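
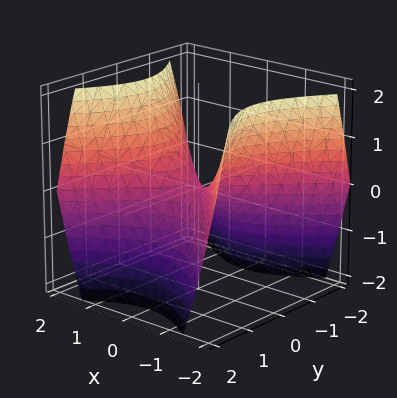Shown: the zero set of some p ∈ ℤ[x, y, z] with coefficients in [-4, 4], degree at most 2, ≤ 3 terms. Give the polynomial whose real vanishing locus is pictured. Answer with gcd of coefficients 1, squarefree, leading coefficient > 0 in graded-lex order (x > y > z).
deg p = 2. A saddle surface; a quadric.
Symmetries: it's symmetric under x → −x, forcing even powers of x; it's symmetric under y → −y, forcing even powers of y.
Against the integer gridlines: it crosses the y-axis at the gridline y = 0; it crosses the z-axis at the gridline z = 0; one x-axis crossing is at x = 0.
Fitting integer coefficients to these (and the overall shape) gives p.

x^2 - y^2 - z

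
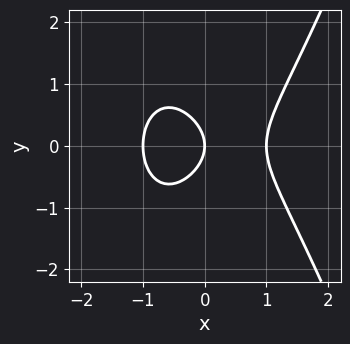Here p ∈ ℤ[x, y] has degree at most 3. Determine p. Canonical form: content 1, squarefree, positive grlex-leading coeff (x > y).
x^3 - y^2 - x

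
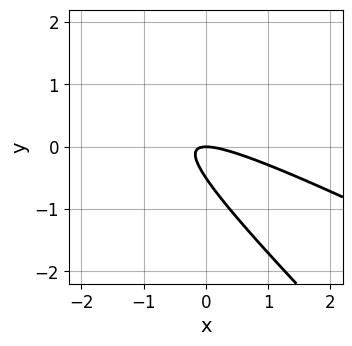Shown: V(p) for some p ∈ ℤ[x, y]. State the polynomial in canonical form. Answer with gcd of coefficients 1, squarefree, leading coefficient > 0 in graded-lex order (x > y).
x^2 + 3*x*y + 2*y^2 + y

1. deg p = 2. The shape is more complex than any degree-1 curve.
2. Checking where it meets the axes: it crosses the y-axis at the gridline y = 0; it meets the x-axis at x = 0 (among the integer gridlines).
3. Assembling these constraints gives the stated polynomial.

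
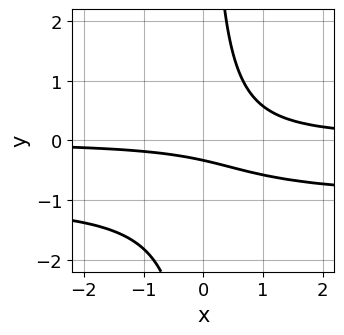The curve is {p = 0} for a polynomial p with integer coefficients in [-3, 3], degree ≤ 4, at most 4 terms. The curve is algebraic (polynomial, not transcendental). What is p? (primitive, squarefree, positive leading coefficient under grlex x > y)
3*x*y^2 + 3*x*y - 3*y - 1

Degree: a generic line meets the curve in up to 3 points, so deg p = 3.
Checking where it meets the axes: no x-intercept at any integer in the box.
Fitting integer coefficients to these (and the overall shape) gives p.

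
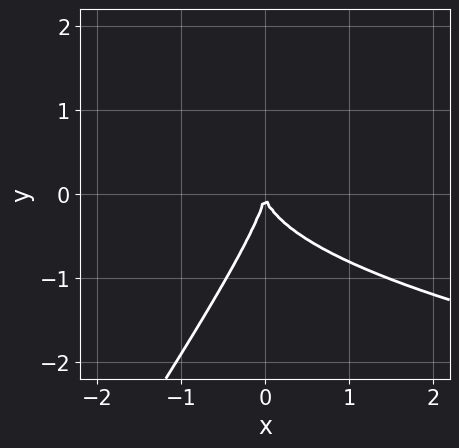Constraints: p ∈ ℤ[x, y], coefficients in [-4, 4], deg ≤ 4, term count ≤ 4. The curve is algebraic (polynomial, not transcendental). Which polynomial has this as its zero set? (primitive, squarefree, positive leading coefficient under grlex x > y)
3*x*y^2 - 2*y^3 - 3*x^2

deg p = 3. The shape is more complex than any degree-2 curve.
Observable constraints: it crosses the x-axis at the gridline x = 0; one y-axis crossing is at y = 0.
The integer polynomial consistent with all of this is the stated p.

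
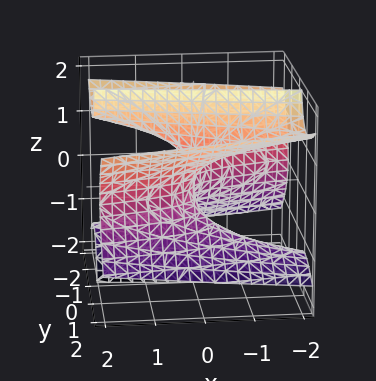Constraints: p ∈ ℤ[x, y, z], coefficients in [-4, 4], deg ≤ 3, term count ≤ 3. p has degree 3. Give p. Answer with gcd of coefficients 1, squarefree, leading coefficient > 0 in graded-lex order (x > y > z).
1. deg p = 3. The shape is more complex than any degree-2 surface.
2. Checking where it meets the axes: one y-axis crossing is at y = 0; the visible z-axis segment lies entirely on the surface.
3. Together with the visible shape, these determine p as stated.

y^3 - 2*y*z^2 - x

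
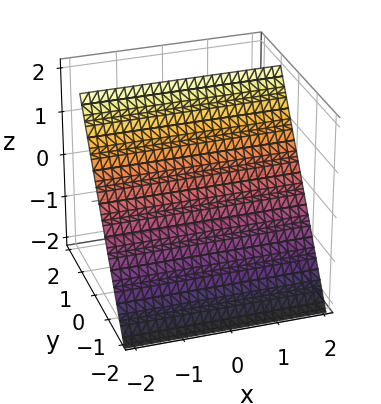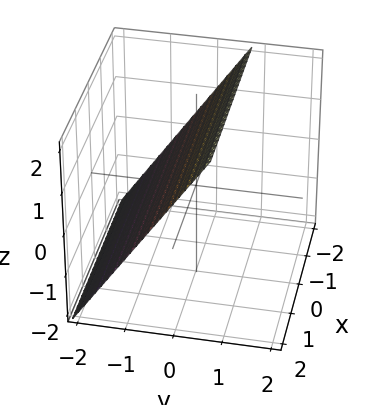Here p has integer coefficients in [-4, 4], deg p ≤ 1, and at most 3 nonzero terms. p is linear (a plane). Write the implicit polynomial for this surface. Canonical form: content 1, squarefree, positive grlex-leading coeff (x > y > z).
1. The degree is 1 — the surface is flat (a plane).
2. From the axis intercepts and sections: no x-intercept at any integer in the box; it meets the z-axis at z = 1 (among the integer gridlines).
3. Assembling these constraints gives the stated polynomial.

3*y - 2*z + 2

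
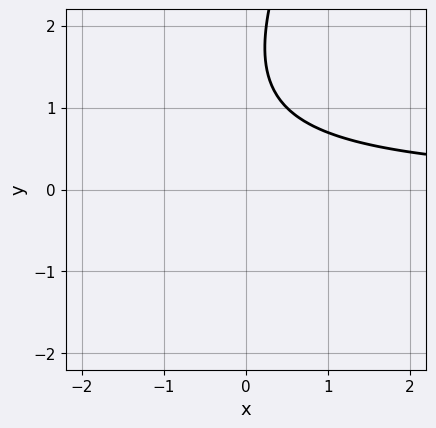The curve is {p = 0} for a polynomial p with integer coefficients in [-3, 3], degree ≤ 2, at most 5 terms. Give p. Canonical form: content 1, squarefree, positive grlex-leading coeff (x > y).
First, the degree is 2 — the shape is more complex than any degree-1 curve.
Then, observable constraints: it misses every integer gridline on the y-axis; it misses every integer gridline on the x-axis.
Finally, the integer polynomial consistent with all of this is the stated p.

2*x*y - y^2 + 3*y - 3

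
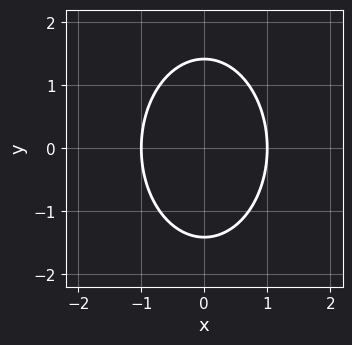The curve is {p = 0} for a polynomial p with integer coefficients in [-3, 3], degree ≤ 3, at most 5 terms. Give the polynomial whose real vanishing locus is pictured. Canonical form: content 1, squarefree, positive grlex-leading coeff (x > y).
1. deg p = 2. A generic line meets the curve in up to 2 points.
2. Symmetries: it's symmetric under y → −y, forcing even powers of y; mirror symmetry x ↦ −x ⇒ only even powers of x.
3. From the visible intercepts: the x-axis gridline crossings are at x ∈ {-1, 1}.
4. The integer polynomial consistent with all of this is the stated p.

2*x^2 + y^2 - 2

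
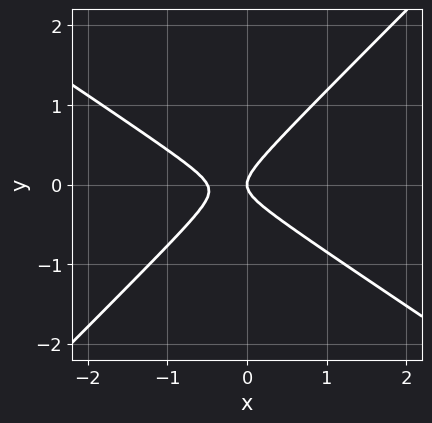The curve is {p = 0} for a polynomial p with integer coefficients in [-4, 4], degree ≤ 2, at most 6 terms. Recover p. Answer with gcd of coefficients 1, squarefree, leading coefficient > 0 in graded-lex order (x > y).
2*x^2 + x*y - 3*y^2 + x

First, the degree is 2 — the shape is more complex than any degree-1 curve.
Then, from the visible intercepts: it meets the x-axis at x = 0 (among the integer gridlines); it meets the y-axis at y = 0 (among the integer gridlines).
Finally, solving for integer coefficients yields p as stated.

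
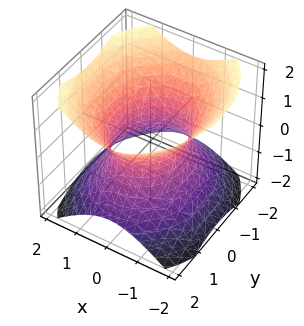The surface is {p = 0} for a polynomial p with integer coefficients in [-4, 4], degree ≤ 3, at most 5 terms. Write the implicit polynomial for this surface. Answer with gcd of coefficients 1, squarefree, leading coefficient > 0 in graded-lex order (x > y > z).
3*x^2 + 2*y^2 - 3*z^2 - 3

Degree: one connected sheet with a waist; a quadric, so deg p = 2.
Symmetries: the z ↦ −z reflection is a symmetry, so z appears only in even powers; it's symmetric under y → −y, forcing even powers of y; it's symmetric under x → −x, forcing even powers of x.
Against the integer gridlines: it misses every integer gridline on the z-axis; the x-axis gridline crossings are at x ∈ {-1, 1}.
Together with the visible shape, these determine p as stated.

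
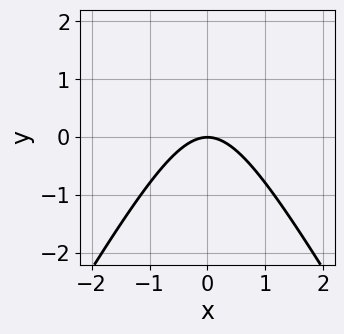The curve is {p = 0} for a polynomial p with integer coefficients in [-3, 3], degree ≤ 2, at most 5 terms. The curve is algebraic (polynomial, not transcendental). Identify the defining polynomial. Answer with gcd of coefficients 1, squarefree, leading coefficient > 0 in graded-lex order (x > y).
3*x^2 - y^2 + 3*y

(a) Degree: the shape is more complex than any degree-1 curve, so deg p = 2.
(b) Symmetries: the x ↦ −x reflection is a symmetry, so x appears only in even powers.
(c) Checking where it meets the axes: one y-axis crossing is at y = 0; it meets the x-axis at x = 0 (among the integer gridlines).
(d) Fitting integer coefficients to these (and the overall shape) gives p.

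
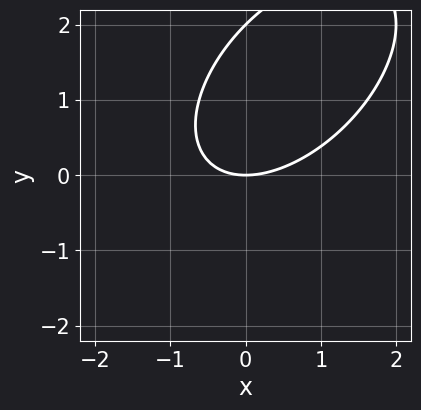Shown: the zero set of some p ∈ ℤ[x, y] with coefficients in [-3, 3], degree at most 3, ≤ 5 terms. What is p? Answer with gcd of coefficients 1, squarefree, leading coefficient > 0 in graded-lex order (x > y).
(a) deg p = 2.
(b) From the visible intercepts: one x-axis crossing is at x = 0; the y-axis gridline crossings are at y ∈ {0, 2}.
(c) These observations pin down the coefficients.

x^2 - x*y + y^2 - 2*y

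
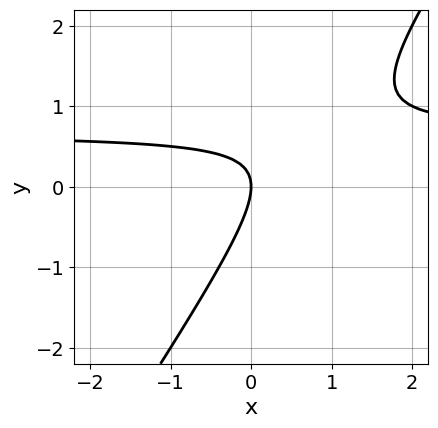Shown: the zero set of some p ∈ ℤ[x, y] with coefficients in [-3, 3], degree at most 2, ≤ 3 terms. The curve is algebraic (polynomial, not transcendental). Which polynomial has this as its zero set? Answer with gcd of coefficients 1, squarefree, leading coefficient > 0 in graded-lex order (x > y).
3*x*y - 2*y^2 - 2*x

(a) deg p = 2.
(b) Checking where it meets the axes: it crosses the y-axis at the gridline y = 0; it meets the x-axis at x = 0 (among the integer gridlines).
(c) Putting this together gives p.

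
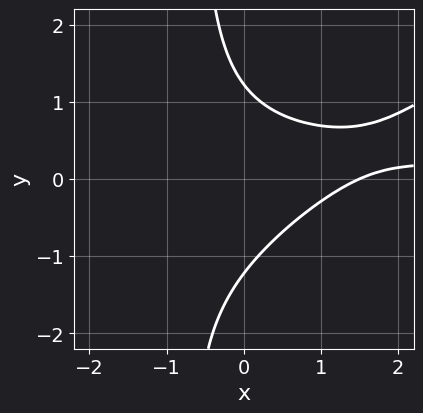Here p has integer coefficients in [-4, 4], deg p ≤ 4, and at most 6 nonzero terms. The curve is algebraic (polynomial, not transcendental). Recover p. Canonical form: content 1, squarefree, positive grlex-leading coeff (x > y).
(a) Degree: the shape is more complex than any degree-2 curve, so deg p = 3.
(b) Matching integer coefficients to the picture gives p.

2*x^2*y - 3*x*y^2 - 2*y^2 - 2*x + 3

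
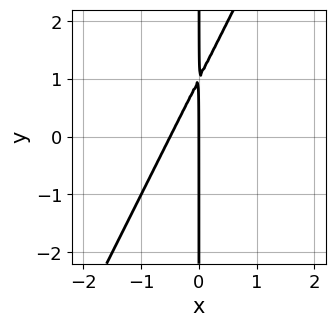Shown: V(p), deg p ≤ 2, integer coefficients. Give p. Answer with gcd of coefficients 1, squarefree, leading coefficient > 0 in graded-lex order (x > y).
2*x^2 - x*y + x

1. The degree is 2 — the shape is more complex than any degree-1 curve.
2. Against the integer gridlines: every point of the y-axis in the box is on the curve; it crosses the x-axis at the gridline x = 0.
3. These observations pin down the coefficients.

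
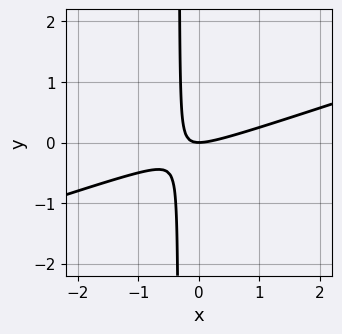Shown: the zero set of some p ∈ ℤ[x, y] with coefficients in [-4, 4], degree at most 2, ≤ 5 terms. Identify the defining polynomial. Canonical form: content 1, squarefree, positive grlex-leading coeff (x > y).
x^2 - 3*x*y - y

First, the degree is 2 — the shape is more complex than any degree-1 curve.
Then, from the visible intercepts: one x-axis crossing is at x = 0; it crosses the y-axis at the gridline y = 0.
Finally, the integer polynomial consistent with all of this is the stated p.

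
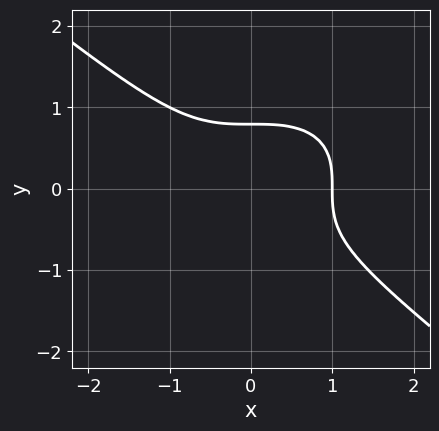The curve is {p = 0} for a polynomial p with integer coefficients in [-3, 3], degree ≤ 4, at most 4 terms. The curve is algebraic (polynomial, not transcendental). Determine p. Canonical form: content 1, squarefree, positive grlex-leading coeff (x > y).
x^3 + 2*y^3 - 1

(a) Degree: the shape is more complex than any degree-2 curve, so deg p = 3.
(b) Observable constraints: it crosses the x-axis at the gridline x = 1.
(c) Putting this together gives p.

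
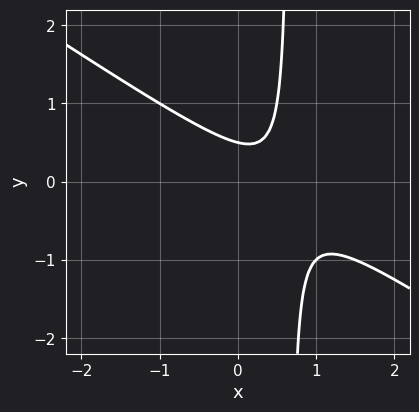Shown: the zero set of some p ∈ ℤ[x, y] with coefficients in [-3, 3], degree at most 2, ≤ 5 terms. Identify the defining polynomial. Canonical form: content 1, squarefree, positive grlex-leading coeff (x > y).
The degree is 2 — the shape is more complex than any degree-1 curve.
Checking where it meets the axes: no x-intercept at any integer in the box.
These observations pin down the coefficients.

2*x^2 + 3*x*y - 2*x - 2*y + 1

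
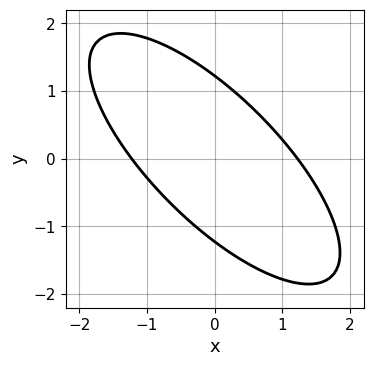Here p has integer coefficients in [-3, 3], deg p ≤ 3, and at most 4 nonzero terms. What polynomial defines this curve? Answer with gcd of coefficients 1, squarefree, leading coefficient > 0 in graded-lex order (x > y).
(a) The degree is 2 — the shape is more complex than any degree-1 curve.
(b) The integer polynomial consistent with all of this is the stated p.

2*x^2 + 3*x*y + 2*y^2 - 3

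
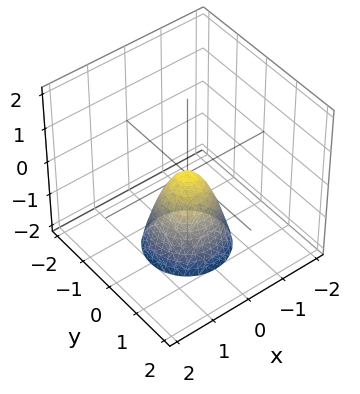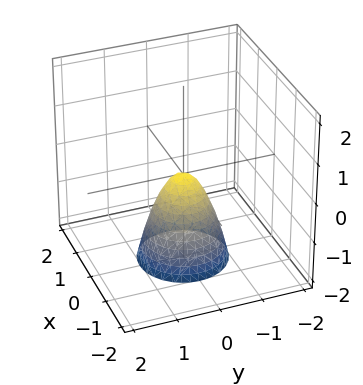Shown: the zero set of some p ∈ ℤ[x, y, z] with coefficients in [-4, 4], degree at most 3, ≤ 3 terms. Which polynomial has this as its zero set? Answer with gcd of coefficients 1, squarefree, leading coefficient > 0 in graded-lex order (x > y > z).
First, degree: a single bowl opening along one axis; a quadric, so deg p = 2.
Next, symmetries: every cross-section ⟂ z is a circle, so x, y appear only via x² + y².
Next, checking where it meets the axes: it meets the z-axis at z = 0 (among the integer gridlines); it crosses the y-axis at the gridline y = 0.
Finally, these observations pin down the coefficients.

2*x^2 + 2*y^2 + z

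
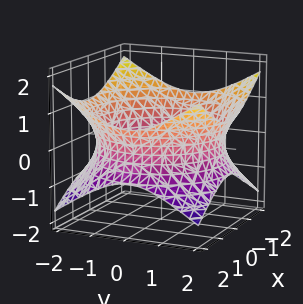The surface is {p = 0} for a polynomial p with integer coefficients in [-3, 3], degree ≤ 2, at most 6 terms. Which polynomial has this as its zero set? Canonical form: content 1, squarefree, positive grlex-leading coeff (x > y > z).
Degree: one connected sheet with a waist; a quadric, so deg p = 2.
By symmetry, the surface is invariant under rotation about z: p = q(x² + y², z); mirror symmetry z ↦ −z ⇒ only even powers of z.
Checking where it meets the axes: a circular section at z = 0 has radius between 1 and 2; the surface avoids every integer z-axis point in the box.
Assembling these constraints gives the stated polynomial.

x^2 + y^2 - 2*z^2 - 3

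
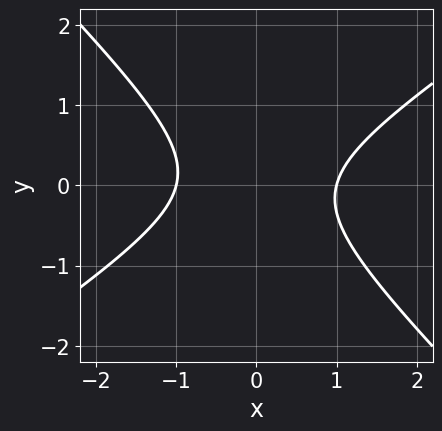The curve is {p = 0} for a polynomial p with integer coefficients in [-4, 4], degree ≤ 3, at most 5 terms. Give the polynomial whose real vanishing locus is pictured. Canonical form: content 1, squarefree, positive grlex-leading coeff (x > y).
2*x^2 - x*y - 3*y^2 - 2

(a) Degree: the shape is more complex than any degree-1 curve, so deg p = 2.
(b) Checking where it meets the axes: among the integer gridlines, it crosses the x-axis at x ∈ {-1, 1}; it misses every integer gridline on the y-axis.
(c) Assembling these constraints gives the stated polynomial.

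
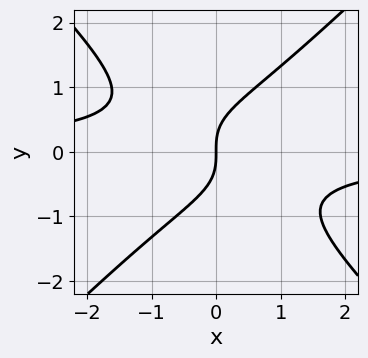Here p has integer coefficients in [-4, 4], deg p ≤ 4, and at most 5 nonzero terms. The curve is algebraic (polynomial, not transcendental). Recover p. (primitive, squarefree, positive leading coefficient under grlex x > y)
1. deg p = 3. No degree-2 curve has this shape.
2. From the visible intercepts: it crosses the x-axis at the gridline x = 0; it crosses the y-axis at the gridline y = 0.
3. Fitting integer coefficients to these (and the overall shape) gives p.

x^2*y - y^3 + x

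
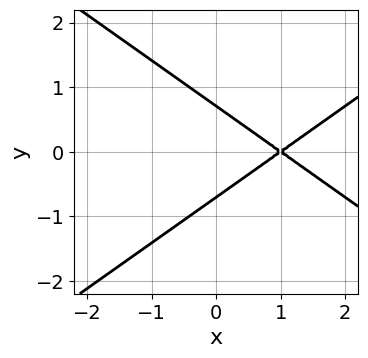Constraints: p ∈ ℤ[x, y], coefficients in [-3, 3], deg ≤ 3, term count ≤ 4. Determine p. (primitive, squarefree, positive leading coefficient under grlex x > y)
x^2 - 2*y^2 - 2*x + 1

First, deg p = 2. The shape is more complex than any degree-1 curve.
Then, symmetries: mirror symmetry y ↦ −y ⇒ only even powers of y.
Then, from the axis intercepts and sections: it meets the x-axis at x = 1 (among the integer gridlines).
Finally, putting this together gives p.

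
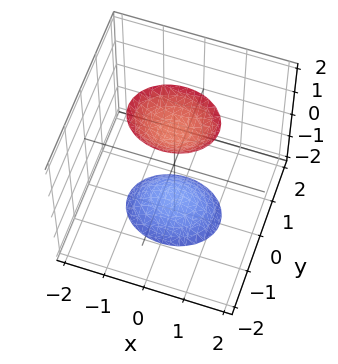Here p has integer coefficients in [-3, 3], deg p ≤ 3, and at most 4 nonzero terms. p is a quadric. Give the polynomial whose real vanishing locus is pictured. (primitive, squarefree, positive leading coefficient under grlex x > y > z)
First, the picture has 2 separate pieces.
Then, degree: two separate bowl-shaped sheets opening away from each other; a quadric, so deg p = 2.
Next, symmetries: mirror symmetry y ↦ −y ⇒ only even powers of y; it's symmetric under x → −x, forcing even powers of x; it's symmetric under z → −z, forcing even powers of z.
Then, from the axis intercepts and sections: it misses every integer gridline on the y-axis; no x-intercept at any integer in the box.
Finally, solving for integer coefficients yields p as stated.

2*x^2 + 3*y^2 - z^2 + 2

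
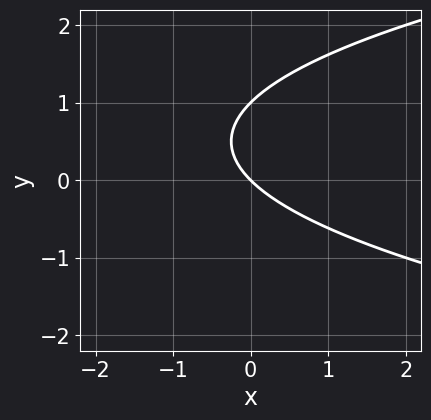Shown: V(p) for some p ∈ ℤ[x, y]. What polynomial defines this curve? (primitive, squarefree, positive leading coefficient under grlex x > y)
y^2 - x - y

1. Degree: the shape is more complex than any degree-1 curve, so deg p = 2.
2. From the visible intercepts: it meets the x-axis at x = 0 (among the integer gridlines); among the integer gridlines, it crosses the y-axis at y ∈ {0, 1}.
3. Solving for integer coefficients yields p as stated.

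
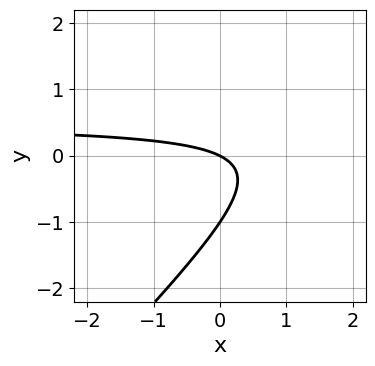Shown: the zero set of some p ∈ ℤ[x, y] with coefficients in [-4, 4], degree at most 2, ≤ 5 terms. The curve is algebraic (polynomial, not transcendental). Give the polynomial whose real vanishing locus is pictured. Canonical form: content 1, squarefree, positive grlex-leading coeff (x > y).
2*x*y - 2*y^2 - x - 2*y

The degree is 2 — the shape is more complex than any degree-1 curve.
Against the integer gridlines: one x-axis crossing is at x = 0; the y-axis gridline crossings are at y ∈ {-1, 0}.
Fitting integer coefficients to these (and the overall shape) gives p.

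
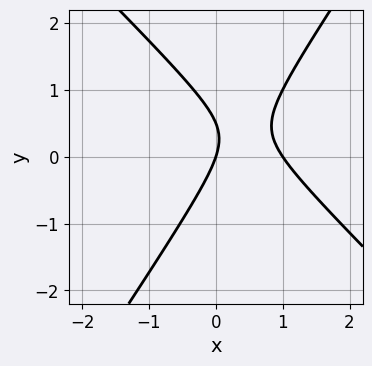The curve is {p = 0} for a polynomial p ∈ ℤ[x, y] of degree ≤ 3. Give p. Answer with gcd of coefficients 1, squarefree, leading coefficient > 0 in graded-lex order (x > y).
The degree is 2 — a generic line meets the curve in up to 2 points.
Against the integer gridlines: the x-axis gridline crossings are at x ∈ {0, 1}; it meets the y-axis at y = 0 (among the integer gridlines).
Matching integer coefficients to the picture gives p.

3*x^2 + x*y - 2*y^2 - 3*x + y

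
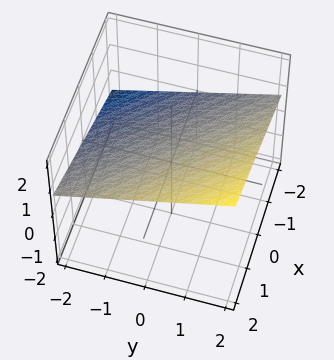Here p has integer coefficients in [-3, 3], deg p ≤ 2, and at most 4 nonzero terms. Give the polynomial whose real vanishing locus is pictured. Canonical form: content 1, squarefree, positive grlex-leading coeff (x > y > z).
Degree: the surface is flat (a plane), so deg p = 1.
From the visible intercepts: it crosses the x-axis at the gridline x = -2; it crosses the y-axis at the gridline y = -2.
Assembling these constraints gives the stated polynomial.

x + y - 3*z + 2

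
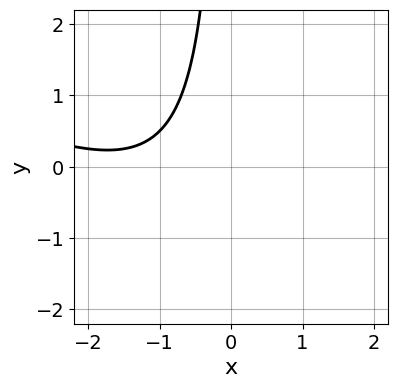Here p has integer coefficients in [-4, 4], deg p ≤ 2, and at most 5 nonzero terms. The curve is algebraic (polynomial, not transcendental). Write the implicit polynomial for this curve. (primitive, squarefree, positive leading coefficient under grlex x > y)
x^2 + 2*x*y + 3*x + 3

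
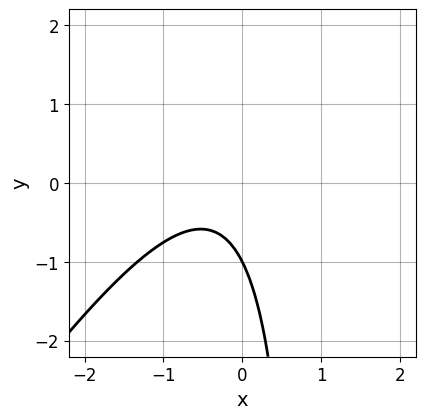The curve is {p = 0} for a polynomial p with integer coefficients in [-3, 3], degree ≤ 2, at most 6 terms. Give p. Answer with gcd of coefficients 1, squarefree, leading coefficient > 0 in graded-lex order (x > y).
3*x^2 - 2*x*y + 2*x + 2*y + 2

First, the degree is 2 — no degree-1 curve has this shape.
Then, checking where it meets the axes: it misses every integer gridline on the x-axis; one y-axis crossing is at y = -1.
Finally, putting this together gives p.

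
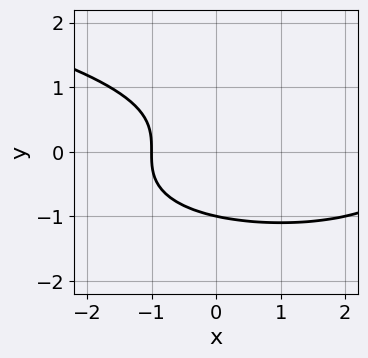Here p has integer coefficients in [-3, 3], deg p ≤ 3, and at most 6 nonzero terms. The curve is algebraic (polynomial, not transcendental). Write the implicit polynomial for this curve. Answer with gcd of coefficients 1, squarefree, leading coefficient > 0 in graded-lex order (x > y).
3*y^3 - x^2 + 2*x + 3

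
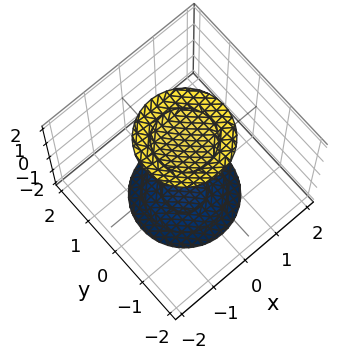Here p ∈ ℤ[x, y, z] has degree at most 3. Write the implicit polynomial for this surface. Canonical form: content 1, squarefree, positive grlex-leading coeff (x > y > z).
x^2 + y^2 - z^2 + 3

(a) The picture has 2 separate pieces. Treating them together as one polynomial.
(b) The degree is 2 — two separate bowl-shaped sheets opening away from each other; a quadric.
(c) Symmetries: it's symmetric under z → −z, forcing even powers of z; the surface is invariant under rotation about z: p = q(x² + y², z).
(d) From the axis intercepts and sections: a circular section at z = -2 has radius exactly 1; the surface avoids every integer y-axis point in the box; it misses every integer gridline on the x-axis.
(e) Matching integer coefficients to the picture gives p.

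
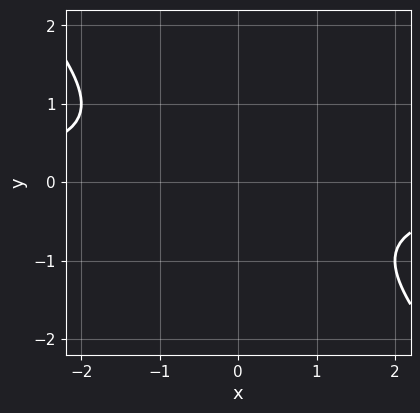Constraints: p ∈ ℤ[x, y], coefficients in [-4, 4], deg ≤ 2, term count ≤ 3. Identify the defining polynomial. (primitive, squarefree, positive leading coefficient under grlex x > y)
(a) The degree is 2 — the shape is more complex than any degree-1 curve.
(b) Reading off the gridlines: no x-intercept at any integer in the box; the curve avoids every integer y-axis point in the box.
(c) Fitting integer coefficients to these (and the overall shape) gives p.

x*y + y^2 + 1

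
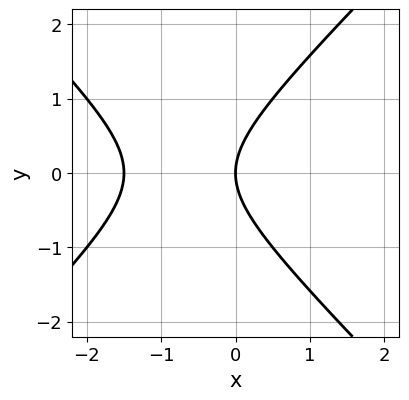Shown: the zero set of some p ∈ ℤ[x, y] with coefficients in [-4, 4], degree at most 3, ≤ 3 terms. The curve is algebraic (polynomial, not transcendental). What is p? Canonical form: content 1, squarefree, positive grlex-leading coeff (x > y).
2*x^2 - 2*y^2 + 3*x

Degree: a generic line meets the curve in up to 2 points, so deg p = 2.
Symmetries: mirror symmetry y ↦ −y ⇒ only even powers of y.
Reading off the gridlines: it meets the x-axis at x = 0 (among the integer gridlines); one y-axis crossing is at y = 0.
These observations pin down the coefficients.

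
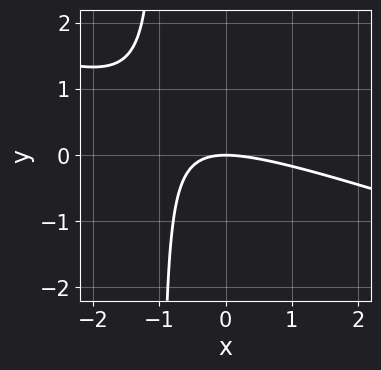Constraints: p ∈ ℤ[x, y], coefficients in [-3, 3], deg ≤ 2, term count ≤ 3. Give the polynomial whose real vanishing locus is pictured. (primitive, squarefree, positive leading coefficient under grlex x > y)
x^2 + 3*x*y + 3*y

Degree: no degree-1 curve has this shape, so deg p = 2.
Against the integer gridlines: one y-axis crossing is at y = 0; one x-axis crossing is at x = 0.
Together with the visible shape, these determine p as stated.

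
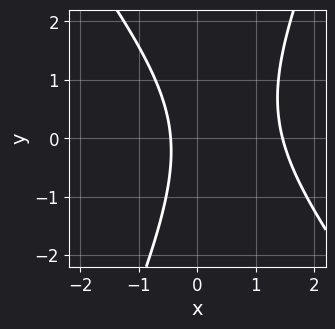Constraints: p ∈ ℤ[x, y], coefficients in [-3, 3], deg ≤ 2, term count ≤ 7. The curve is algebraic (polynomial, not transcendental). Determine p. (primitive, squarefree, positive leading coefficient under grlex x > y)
3*x^2 + x*y - y^2 - 3*x - 2

First, the degree is 2 — no degree-1 curve has this shape.
Then, from the axis intercepts and sections: no y-intercept at any integer in the box.
Finally, these observations pin down the coefficients.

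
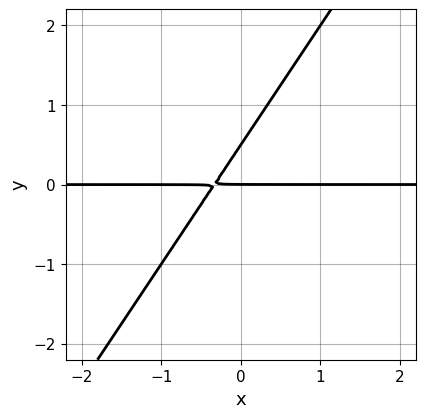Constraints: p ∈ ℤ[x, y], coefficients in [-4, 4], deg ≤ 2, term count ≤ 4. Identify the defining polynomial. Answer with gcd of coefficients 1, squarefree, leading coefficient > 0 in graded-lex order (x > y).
First, deg p = 2. The shape is more complex than any degree-1 curve.
Then, against the integer gridlines: every point of the x-axis in the box is on the curve; it meets the y-axis at y = 0 (among the integer gridlines).
Finally, together with the visible shape, these determine p as stated.

3*x*y - 2*y^2 + y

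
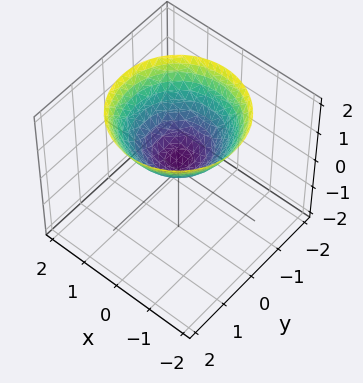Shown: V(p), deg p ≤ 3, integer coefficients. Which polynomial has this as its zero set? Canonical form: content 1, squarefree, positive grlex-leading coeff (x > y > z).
1. deg p = 2. No degree-1 surface has this shape.
2. Symmetries: every cross-section ⟂ z is a circle, so x, y appear only via x² + y².
3. Against the integer gridlines: a circular section at z = 2 has radius between 1 and 2; no y-intercept at any integer in the box.
4. The integer polynomial consistent with all of this is the stated p.

2*x^2 + 2*y^2 - 3*z + 1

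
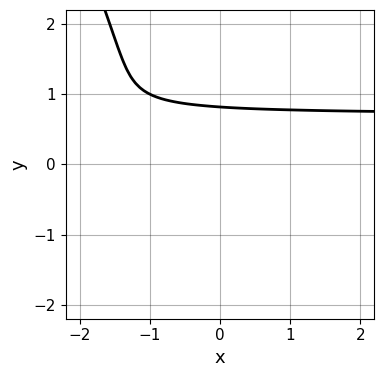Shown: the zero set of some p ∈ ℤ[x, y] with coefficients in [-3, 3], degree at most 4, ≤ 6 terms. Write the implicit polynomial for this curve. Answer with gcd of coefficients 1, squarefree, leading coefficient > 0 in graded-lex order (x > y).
2*x*y^2 + y^3 - x + 3*y - 3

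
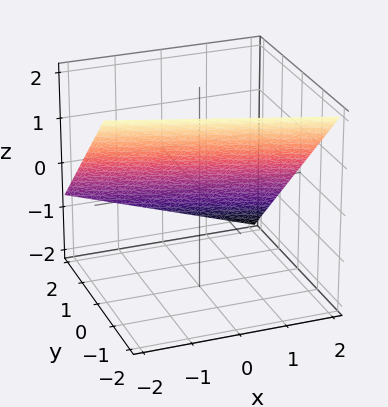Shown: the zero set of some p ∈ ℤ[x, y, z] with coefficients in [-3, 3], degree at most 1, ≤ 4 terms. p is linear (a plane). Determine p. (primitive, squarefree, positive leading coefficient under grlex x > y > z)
1. deg p = 1.
2. Observable constraints: it crosses the x-axis at the gridline x = 2.
3. Assembling these constraints gives the stated polynomial.

x + 3*y + 3*z - 2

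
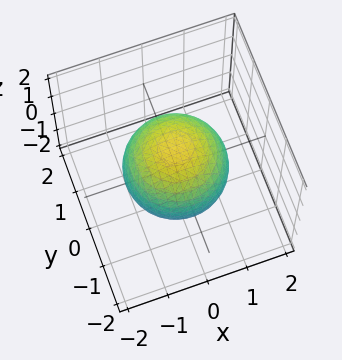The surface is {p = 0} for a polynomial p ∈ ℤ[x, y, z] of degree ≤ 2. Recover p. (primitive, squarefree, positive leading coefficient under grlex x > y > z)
1. Degree: no degree-1 surface has this shape, so deg p = 2.
2. Symmetries: the z-axis is an axis of rotation, so x and y enter only as x² + y².
3. Checking where it meets the axes: a circular section at z = 0 has radius between 1 and 2.
4. Putting this together gives p.

2*x^2 + 2*y^2 + 2*z^2 - 3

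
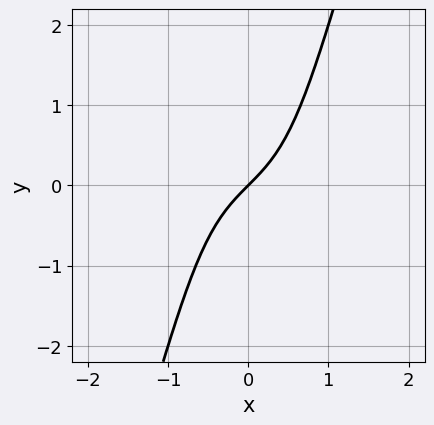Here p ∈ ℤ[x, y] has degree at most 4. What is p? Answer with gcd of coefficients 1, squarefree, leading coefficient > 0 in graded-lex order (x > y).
1. deg p = 3.
2. From the axis intercepts and sections: it crosses the x-axis at the gridline x = 0; it meets the y-axis at y = 0 (among the integer gridlines).
3. These observations pin down the coefficients.

3*x^3 + 2*x^2*y - x*y^2 + 3*x - 3*y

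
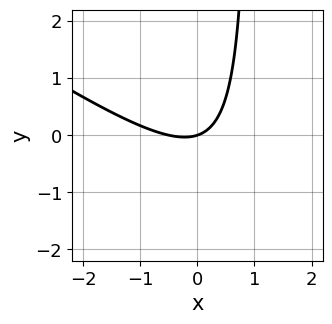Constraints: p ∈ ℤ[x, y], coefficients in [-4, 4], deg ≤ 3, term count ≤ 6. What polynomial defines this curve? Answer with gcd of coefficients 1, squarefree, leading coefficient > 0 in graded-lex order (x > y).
1. deg p = 2.
2. From the axis intercepts and sections: one y-axis crossing is at y = 0; it meets the x-axis at x = 0 (among the integer gridlines).
3. Together with the visible shape, these determine p as stated.

2*x^2 + 3*x*y + x - 3*y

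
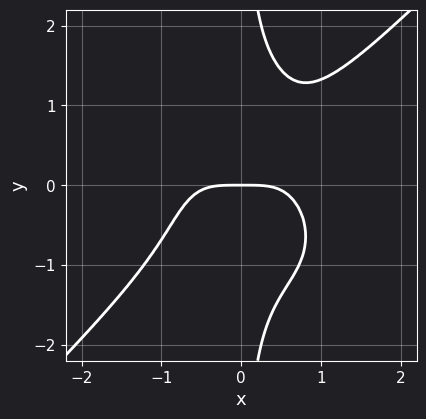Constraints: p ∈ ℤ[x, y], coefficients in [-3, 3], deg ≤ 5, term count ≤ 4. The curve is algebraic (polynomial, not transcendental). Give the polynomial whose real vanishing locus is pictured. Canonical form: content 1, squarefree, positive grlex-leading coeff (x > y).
x^4 - x*y^3 + y

The degree is 4 — a generic line meets the curve in up to 4 points.
Checking where it meets the axes: it crosses the y-axis at the gridline y = 0; it crosses the x-axis at the gridline x = 0.
These observations pin down the coefficients.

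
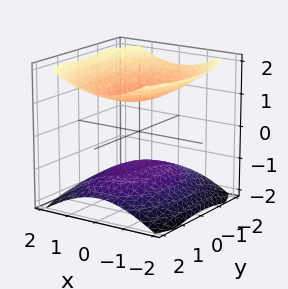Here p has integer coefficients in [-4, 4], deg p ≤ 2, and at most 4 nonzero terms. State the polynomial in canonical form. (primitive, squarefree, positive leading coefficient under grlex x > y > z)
2*x^2 + y^2 - 3*z^2 + 3

There are 2 components.
Degree: two separate bowl-shaped sheets opening away from each other; a quadric, so deg p = 2.
Symmetries: the x ↦ −x reflection is a symmetry, so x appears only in even powers; mirror symmetry y ↦ −y ⇒ only even powers of y; the z ↦ −z reflection is a symmetry, so z appears only in even powers.
Observable constraints: it misses every integer gridline on the x-axis; it misses every integer gridline on the y-axis; the z-axis gridline crossings are at z ∈ {-1, 1}.
Putting this together gives p.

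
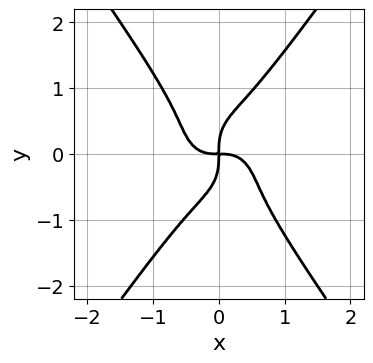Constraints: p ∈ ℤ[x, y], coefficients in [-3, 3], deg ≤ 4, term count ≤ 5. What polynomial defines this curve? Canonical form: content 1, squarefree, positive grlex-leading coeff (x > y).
2*x^4 + x^2*y^2 - y^4 + x*y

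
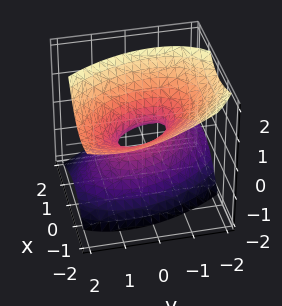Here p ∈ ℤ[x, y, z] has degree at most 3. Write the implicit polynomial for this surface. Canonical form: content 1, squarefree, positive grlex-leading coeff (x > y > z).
3*x^2 + 2*x*y + 3*x*z + 2*y^2 - 3*z^2 - 1

(a) Degree: no degree-1 surface has this shape, so deg p = 2.
(b) Reading off the gridlines: no z-intercept at any integer in the box.
(c) Together with the visible shape, these determine p as stated.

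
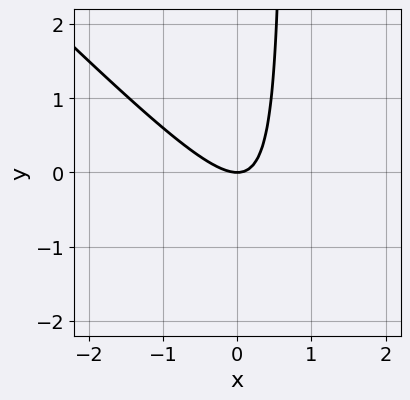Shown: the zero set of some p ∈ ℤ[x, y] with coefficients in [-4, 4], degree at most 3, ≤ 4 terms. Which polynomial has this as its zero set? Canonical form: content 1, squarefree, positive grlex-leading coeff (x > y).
(a) Degree: the shape is more complex than any degree-1 curve, so deg p = 2.
(b) Checking where it meets the axes: it crosses the y-axis at the gridline y = 0; one x-axis crossing is at x = 0.
(c) Together with the visible shape, these determine p as stated.

3*x^2 + 3*x*y - 2*y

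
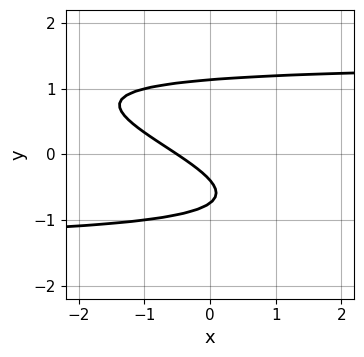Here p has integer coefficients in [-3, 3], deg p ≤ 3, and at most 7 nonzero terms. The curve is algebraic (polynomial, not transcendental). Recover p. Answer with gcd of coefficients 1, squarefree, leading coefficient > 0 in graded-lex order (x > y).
(a) deg p = 3.
(b) Solving for integer coefficients yields p as stated.

x*y^2 + 3*y^3 - 2*x - 3*y - 1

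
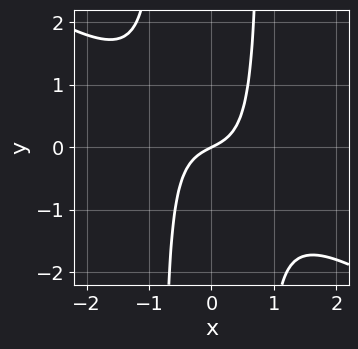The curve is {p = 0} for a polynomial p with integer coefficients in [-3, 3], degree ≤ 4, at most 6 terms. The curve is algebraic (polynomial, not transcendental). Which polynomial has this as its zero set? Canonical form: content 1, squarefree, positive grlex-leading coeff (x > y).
2*x^3 + 3*x^2*y + x - 2*y

First, deg p = 3.
Next, reading off the gridlines: it meets the y-axis at y = 0 (among the integer gridlines); one x-axis crossing is at x = 0.
Finally, these observations pin down the coefficients.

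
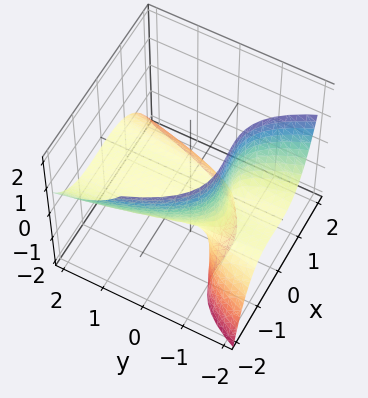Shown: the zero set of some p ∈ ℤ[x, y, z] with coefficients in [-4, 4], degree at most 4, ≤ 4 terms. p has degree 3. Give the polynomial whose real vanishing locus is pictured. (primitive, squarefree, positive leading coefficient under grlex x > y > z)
First, degree: the shape is more complex than any degree-2 surface, so deg p = 3.
Next, against the integer gridlines: the visible y-axis segment lies entirely on the surface; the x-axis gridline crossings are at x ∈ {-1, 0}; it crosses the z-axis at the gridline z = 0.
Finally, assembling these constraints gives the stated polynomial.

x^3 + x^2 + 2*y*z + 2*z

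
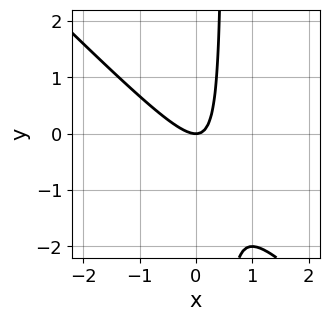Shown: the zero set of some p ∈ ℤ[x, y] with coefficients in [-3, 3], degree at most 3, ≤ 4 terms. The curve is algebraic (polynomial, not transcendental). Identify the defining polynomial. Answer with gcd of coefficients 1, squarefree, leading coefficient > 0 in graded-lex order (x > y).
First, deg p = 2.
Next, checking where it meets the axes: one x-axis crossing is at x = 0; it crosses the y-axis at the gridline y = 0.
Finally, matching integer coefficients to the picture gives p.

2*x^2 + 2*x*y - y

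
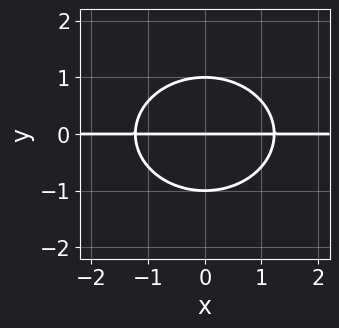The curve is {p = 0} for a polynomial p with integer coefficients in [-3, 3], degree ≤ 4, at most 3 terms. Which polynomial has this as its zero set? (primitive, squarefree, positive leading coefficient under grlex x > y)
2*x^2*y + 3*y^3 - 3*y

First, deg p = 3. A generic line meets the curve in up to 3 points.
Then, symmetries: it's symmetric under x → −x, forcing even powers of x.
Next, from the axis intercepts and sections: among the integer gridlines, it crosses the y-axis at y ∈ {-1, 0, 1}; the visible x-axis segment lies entirely on the curve.
Finally, solving for integer coefficients yields p as stated.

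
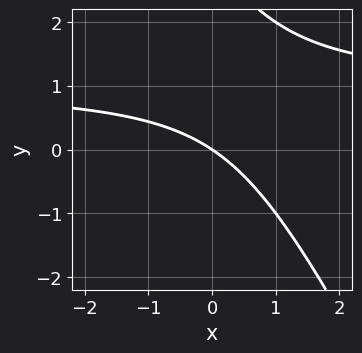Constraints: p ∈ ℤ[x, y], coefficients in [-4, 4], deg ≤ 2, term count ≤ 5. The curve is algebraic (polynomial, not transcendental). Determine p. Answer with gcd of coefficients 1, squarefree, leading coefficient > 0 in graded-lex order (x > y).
First, deg p = 2. No degree-1 curve has this shape.
Then, checking where it meets the axes: it meets the x-axis at x = 0 (among the integer gridlines); it crosses the y-axis at the gridline y = 0.
Finally, putting this together gives p.

2*x*y + y^2 - 2*x - 3*y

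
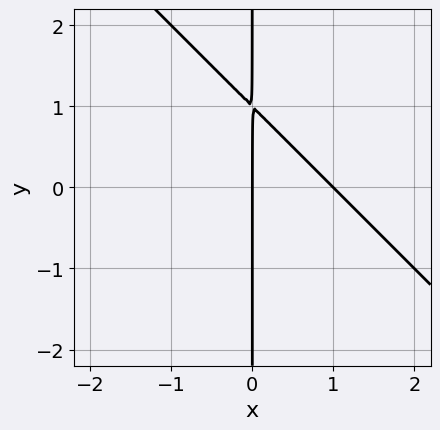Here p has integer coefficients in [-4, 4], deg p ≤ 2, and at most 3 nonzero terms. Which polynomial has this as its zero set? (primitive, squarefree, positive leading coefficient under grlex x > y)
deg p = 2.
Checking where it meets the axes: among the integer gridlines, it crosses the x-axis at x ∈ {0, 1}; the visible y-axis segment lies entirely on the curve.
Matching integer coefficients to the picture gives p.

x^2 + x*y - x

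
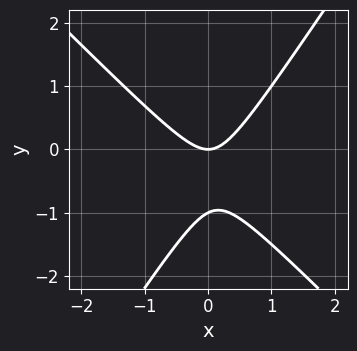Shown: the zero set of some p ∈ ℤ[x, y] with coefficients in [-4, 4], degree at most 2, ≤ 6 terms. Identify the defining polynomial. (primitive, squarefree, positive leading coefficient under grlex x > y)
3*x^2 + x*y - 2*y^2 - 2*y

(a) Degree: a generic line meets the curve in up to 2 points, so deg p = 2.
(b) Observable constraints: among the integer gridlines, it crosses the y-axis at y ∈ {-1, 0}; it crosses the x-axis at the gridline x = 0.
(c) The integer polynomial consistent with all of this is the stated p.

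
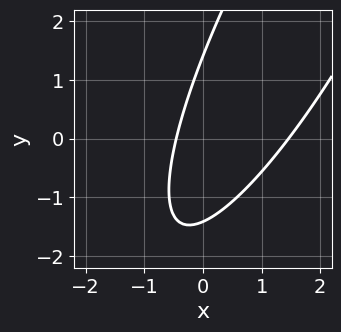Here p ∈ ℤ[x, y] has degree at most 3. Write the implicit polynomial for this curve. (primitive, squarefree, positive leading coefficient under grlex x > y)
First, degree: no degree-1 curve has this shape, so deg p = 2.
Finally, solving for integer coefficients yields p as stated.

3*x^2 - 3*x*y + y^2 - 3*x - 2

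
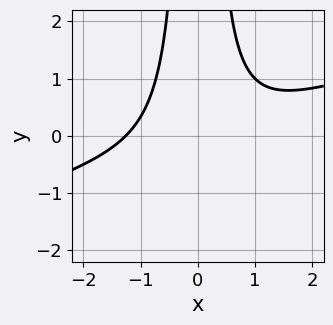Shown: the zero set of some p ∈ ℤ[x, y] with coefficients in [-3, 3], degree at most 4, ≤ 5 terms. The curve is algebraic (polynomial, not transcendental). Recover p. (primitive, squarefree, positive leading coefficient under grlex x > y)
The degree is 3 — a generic line meets the curve in up to 3 points.
Checking where it meets the axes: the curve avoids every integer y-axis point in the box.
Solving for integer coefficients yields p as stated.

x^3 - 3*x^2*y + 2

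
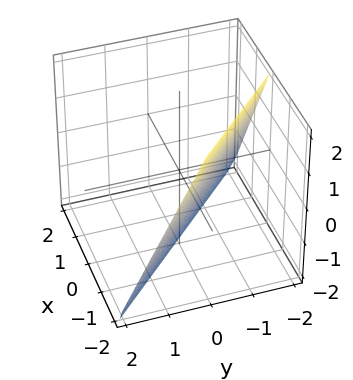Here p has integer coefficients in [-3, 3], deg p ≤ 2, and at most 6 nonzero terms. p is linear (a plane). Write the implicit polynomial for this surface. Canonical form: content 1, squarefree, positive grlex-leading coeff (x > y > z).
(a) deg p = 1. The surface is flat (a plane).
(b) Against the integer gridlines: it crosses the x-axis at the gridline x = -1; one z-axis crossing is at z = -2.
(c) These observations pin down the coefficients. Check: (0, -1, 0) on the y-axis lies on the surface, and p(0, -1, 0) = 0. ✓

2*x + 2*y + z + 2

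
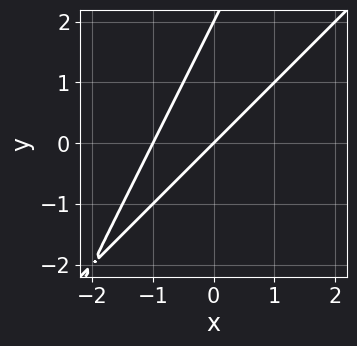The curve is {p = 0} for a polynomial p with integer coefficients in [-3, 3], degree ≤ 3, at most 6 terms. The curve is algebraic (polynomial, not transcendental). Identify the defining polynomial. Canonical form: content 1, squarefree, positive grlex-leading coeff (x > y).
(a) The degree is 2 — no degree-1 curve has this shape.
(b) Against the integer gridlines: among the integer gridlines, it crosses the y-axis at y ∈ {0, 2}; the x-axis gridline crossings are at x ∈ {-1, 0}.
(c) Matching integer coefficients to the picture gives p.

2*x^2 - 3*x*y + y^2 + 2*x - 2*y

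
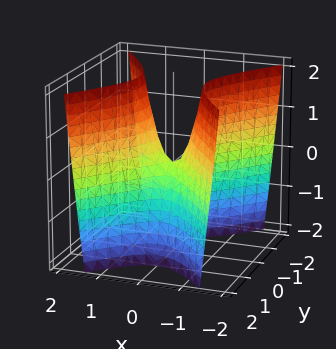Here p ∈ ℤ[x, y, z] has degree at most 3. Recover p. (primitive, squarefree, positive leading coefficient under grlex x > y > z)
(a) The degree is 2 — a hyperbolic paraboloid; a quadric.
(b) Symmetries: mirror symmetry y ↦ −y ⇒ only even powers of y; mirror symmetry x ↦ −x ⇒ only even powers of x.
(c) Against the integer gridlines: it crosses the z-axis at the gridline z = 0; it meets the x-axis at x = 0 (among the integer gridlines); one y-axis crossing is at y = 0.
(d) Solving for integer coefficients yields p as stated.

3*x^2 - 2*y^2 - z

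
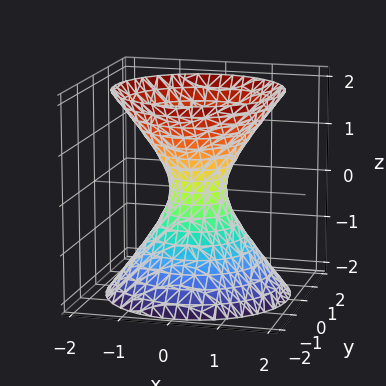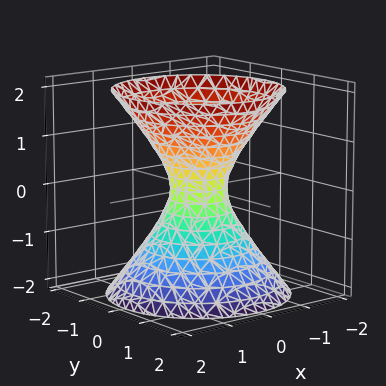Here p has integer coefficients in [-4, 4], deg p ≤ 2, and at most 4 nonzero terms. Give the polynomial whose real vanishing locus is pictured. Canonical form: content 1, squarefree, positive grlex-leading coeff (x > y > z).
The degree is 2 — an hourglass — one-sheet hyperboloid; a quadric.
Symmetries: it's symmetric under z → −z, forcing even powers of z; the surface is invariant under rotation about z: p = q(x² + y², z).
Observable constraints: the surface avoids every integer z-axis point in the box; a circular section at z = 0 has radius between 0 and 1.
These observations pin down the coefficients.

3*x^2 + 3*y^2 - 2*z^2 - 1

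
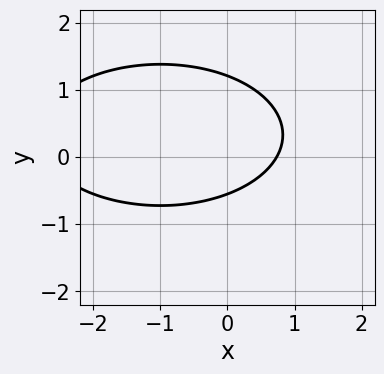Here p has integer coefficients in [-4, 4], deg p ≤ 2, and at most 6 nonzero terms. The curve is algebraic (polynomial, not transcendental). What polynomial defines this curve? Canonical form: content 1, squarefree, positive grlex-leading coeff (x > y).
x^2 + 3*y^2 + 2*x - 2*y - 2

deg p = 2.
Putting this together gives p.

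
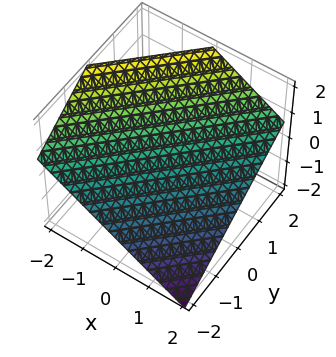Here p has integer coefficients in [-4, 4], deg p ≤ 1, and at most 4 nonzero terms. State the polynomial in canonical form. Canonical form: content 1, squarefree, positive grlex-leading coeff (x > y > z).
First, deg p = 1. The surface is flat (a plane).
Then, observable constraints: it meets the x-axis at x = 1 (among the integer gridlines); it meets the y-axis at y = -1 (among the integer gridlines).
Finally, the integer polynomial consistent with all of this is the stated p.

2*x - 2*y + 3*z - 2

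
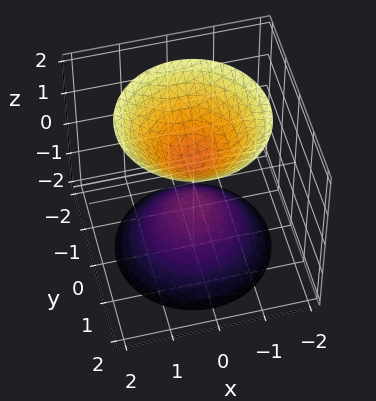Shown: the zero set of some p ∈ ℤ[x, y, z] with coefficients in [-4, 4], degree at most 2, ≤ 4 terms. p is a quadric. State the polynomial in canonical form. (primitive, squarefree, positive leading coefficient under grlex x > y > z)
First, I count 2 distinct pieces. They look like related sheets of one shape, so recover p as a whole.
Then, the degree is 2 — two sheets facing apart; a quadric.
Then, by symmetry, the surface is invariant under rotation about z: p = q(x² + y², z); the z ↦ −z reflection is a symmetry, so z appears only in even powers.
Next, from the visible intercepts: the surface avoids every integer x-axis point in the box; no y-intercept at any integer in the box; a circular section at z = 2 has radius between 1 and 2.
Finally, assembling these constraints gives the stated polynomial.

3*x^2 + 3*y^2 - 2*z^2 + 1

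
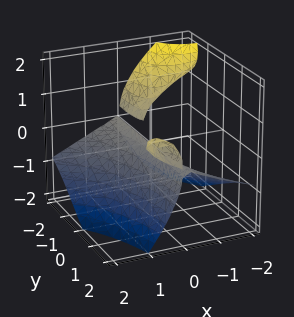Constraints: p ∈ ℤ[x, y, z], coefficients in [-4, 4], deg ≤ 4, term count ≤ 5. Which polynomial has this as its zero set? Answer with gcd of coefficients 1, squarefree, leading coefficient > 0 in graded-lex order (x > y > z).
(a) The picture has 3 separate pieces.
(b) deg p = 3.
(c) From the axis intercepts and sections: it meets the z-axis at z = 0 (among the integer gridlines); the visible y-axis segment lies entirely on the surface; it meets the x-axis at x = 0 (among the integer gridlines).
(d) Putting this together gives p.

3*x*y*z - x*z^2 - 2*z^3 - 3*x^2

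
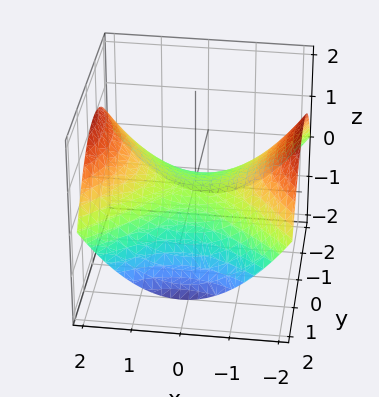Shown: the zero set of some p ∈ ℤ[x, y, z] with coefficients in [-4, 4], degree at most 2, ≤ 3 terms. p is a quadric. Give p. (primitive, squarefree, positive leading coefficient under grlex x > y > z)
First, deg p = 2.
Then, symmetries: it's symmetric under y → −y, forcing even powers of y; mirror symmetry x ↦ −x ⇒ only even powers of x.
Then, against the integer gridlines: one z-axis crossing is at z = 0; one x-axis crossing is at x = 0; it crosses the y-axis at the gridline y = 0.
Finally, matching integer coefficients to the picture gives p.

x^2 - y^2 - 3*z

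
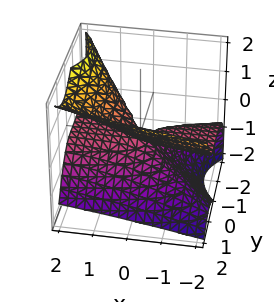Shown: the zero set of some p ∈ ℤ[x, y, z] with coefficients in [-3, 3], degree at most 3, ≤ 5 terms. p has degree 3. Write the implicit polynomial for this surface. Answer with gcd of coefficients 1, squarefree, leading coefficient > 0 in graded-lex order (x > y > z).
x*y*z - y^3 - 3*x*z + 3*z^2

1. deg p = 3.
2. Against the integer gridlines: the visible x-axis segment lies entirely on the surface; it meets the y-axis at y = 0 (among the integer gridlines); it meets the z-axis at z = 0 (among the integer gridlines).
3. The integer polynomial consistent with all of this is the stated p.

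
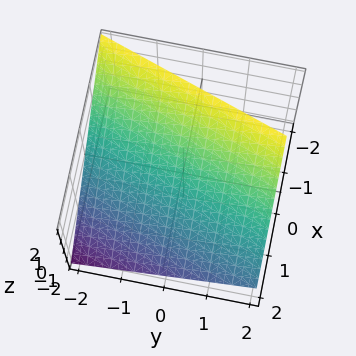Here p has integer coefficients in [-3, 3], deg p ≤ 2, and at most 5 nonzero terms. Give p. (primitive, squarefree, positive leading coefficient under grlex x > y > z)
3*x - y + 3*z - 2

First, degree: every cross-section is a straight line — this is a plane, so deg p = 1.
Next, checking where it meets the axes: it meets the y-axis at y = -2 (among the integer gridlines).
Finally, solving for integer coefficients yields p as stated.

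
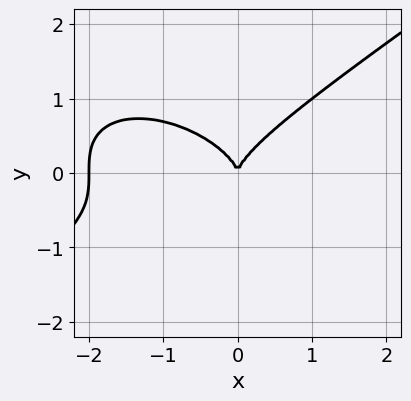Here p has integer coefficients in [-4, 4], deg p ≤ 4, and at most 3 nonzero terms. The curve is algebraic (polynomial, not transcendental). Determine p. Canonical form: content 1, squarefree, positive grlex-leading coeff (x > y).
1. The degree is 3 — the shape is more complex than any degree-2 curve.
2. Against the integer gridlines: the x-axis gridline crossings are at x ∈ {-2, 0}; it crosses the y-axis at the gridline y = 0.
3. Putting this together gives p.

x^3 - 3*y^3 + 2*x^2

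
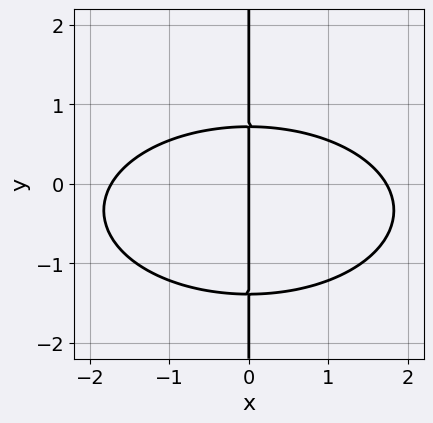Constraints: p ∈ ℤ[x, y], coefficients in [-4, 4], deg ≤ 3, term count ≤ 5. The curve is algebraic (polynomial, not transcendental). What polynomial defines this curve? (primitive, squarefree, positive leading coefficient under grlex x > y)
(a) Degree: a generic line meets the curve in up to 3 points, so deg p = 3.
(b) Observable constraints: every point of the y-axis in the box is on the curve; it meets the x-axis at x = 0 (among the integer gridlines).
(c) These observations pin down the coefficients.

x^3 + 3*x*y^2 + 2*x*y - 3*x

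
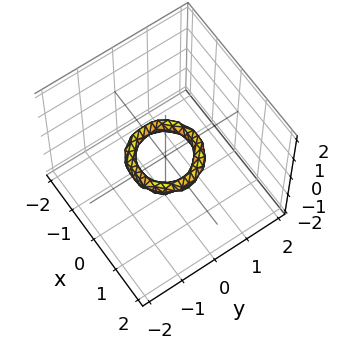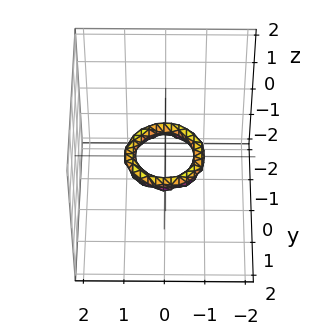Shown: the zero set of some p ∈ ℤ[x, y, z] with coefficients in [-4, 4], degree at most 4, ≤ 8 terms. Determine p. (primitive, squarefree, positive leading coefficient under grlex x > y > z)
2*x^4 + 4*x^2*y^2 + 2*y^4 - 3*x^2 - 3*y^2 + 3*z^2 + 1

First, deg p = 4.
Next, symmetries: rotational symmetry about the z-axis ⇒ p depends on x, y only through x² + y².
Then, from the visible intercepts: the surface avoids every integer z-axis point in the box; among the integer gridlines, it crosses the x-axis at x ∈ {-1, 1}; a circular section at z = 0 has radius between 0 and 1.
Finally, putting this together gives p.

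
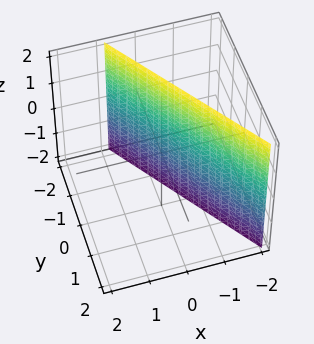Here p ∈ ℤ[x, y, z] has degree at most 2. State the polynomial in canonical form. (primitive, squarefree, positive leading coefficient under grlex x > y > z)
3*x + 2*y + 2

First, deg p = 1. Every cross-section is a straight line — this is a plane.
Then, from the visible intercepts: the surface avoids every integer z-axis point in the box; one y-axis crossing is at y = -1.
Finally, matching integer coefficients to the picture gives p.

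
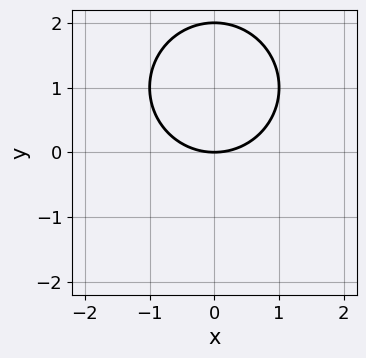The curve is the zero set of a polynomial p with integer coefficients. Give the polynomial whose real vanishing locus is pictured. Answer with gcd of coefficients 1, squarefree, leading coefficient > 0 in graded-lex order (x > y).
x^2 + y^2 - 2*y

(a) Degree: no degree-1 curve has this shape, so deg p = 2.
(b) Symmetries: it's symmetric under x → −x, forcing even powers of x.
(c) Reading off the gridlines: one x-axis crossing is at x = 0; the y-axis gridline crossings are at y ∈ {0, 2}.
(d) Putting this together gives p.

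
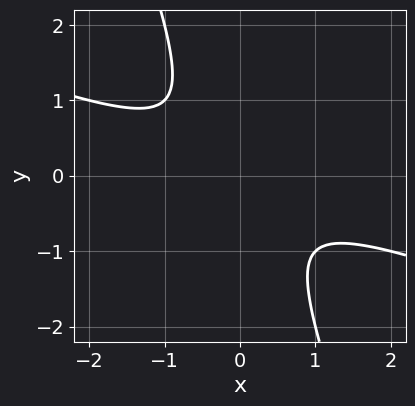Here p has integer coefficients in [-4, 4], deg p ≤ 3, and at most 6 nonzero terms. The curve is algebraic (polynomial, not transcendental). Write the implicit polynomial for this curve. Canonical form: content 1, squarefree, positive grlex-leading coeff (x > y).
(a) Degree: a generic line meets the curve in up to 2 points, so deg p = 2.
(b) Against the integer gridlines: no x-intercept at any integer in the box; it misses every integer gridline on the y-axis.
(c) Assembling these constraints gives the stated polynomial.

x^2 + 3*x*y + y^2 + 1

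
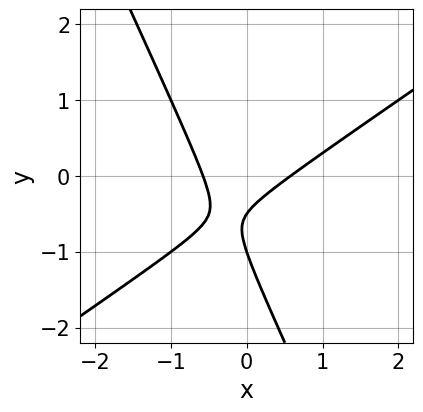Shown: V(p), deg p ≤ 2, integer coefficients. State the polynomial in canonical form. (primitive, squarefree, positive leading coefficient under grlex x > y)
First, deg p = 2.
Next, checking where it meets the axes: one y-axis crossing is at y = -1.
Finally, together with the visible shape, these determine p as stated.

3*x^2 - 3*x*y - 2*y^2 - 3*y - 1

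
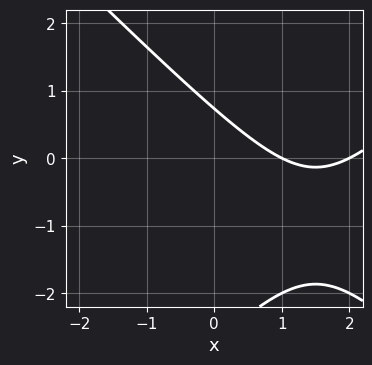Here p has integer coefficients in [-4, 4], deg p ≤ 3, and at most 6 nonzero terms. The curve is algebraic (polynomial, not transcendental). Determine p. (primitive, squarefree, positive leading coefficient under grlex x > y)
x^2 - y^2 - 3*x - 2*y + 2

(a) The degree is 2 — the shape is more complex than any degree-1 curve.
(b) From the visible intercepts: among the integer gridlines, it crosses the x-axis at x ∈ {1, 2}.
(c) Together with the visible shape, these determine p as stated.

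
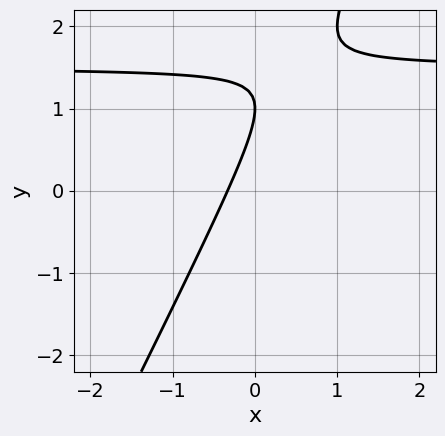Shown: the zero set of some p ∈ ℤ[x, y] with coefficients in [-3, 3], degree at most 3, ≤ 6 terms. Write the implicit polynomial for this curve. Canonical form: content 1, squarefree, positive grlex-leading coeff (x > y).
(a) deg p = 2. A generic line meets the curve in up to 2 points.
(b) Checking where it meets the axes: one y-axis crossing is at y = 1.
(c) Assembling these constraints gives the stated polynomial.

2*x*y - y^2 - 3*x + 2*y - 1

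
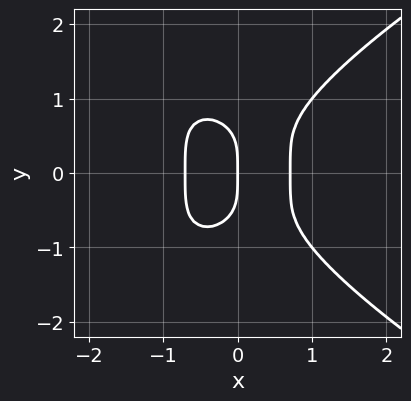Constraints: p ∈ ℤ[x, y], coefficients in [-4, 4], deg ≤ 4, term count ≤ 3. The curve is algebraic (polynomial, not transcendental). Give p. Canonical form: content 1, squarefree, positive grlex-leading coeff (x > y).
y^4 - 2*x^3 + x

(a) deg p = 4.
(b) Symmetries: the y ↦ −y reflection is a symmetry, so y appears only in even powers.
(c) From the visible intercepts: one x-axis crossing is at x = 0; it meets the y-axis at y = 0 (among the integer gridlines).
(d) Putting this together gives p.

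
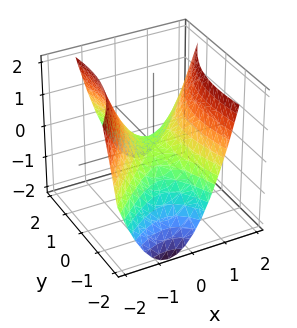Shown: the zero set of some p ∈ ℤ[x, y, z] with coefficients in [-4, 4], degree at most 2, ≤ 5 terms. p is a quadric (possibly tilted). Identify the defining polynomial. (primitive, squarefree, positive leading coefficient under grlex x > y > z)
3*x^2 - 2*x*y - y^2 - 3*z

1. The degree is 2 — no degree-1 surface has this shape.
2. Checking where it meets the axes: it crosses the x-axis at the gridline x = 0; one z-axis crossing is at z = 0; one y-axis crossing is at y = 0.
3. These observations pin down the coefficients.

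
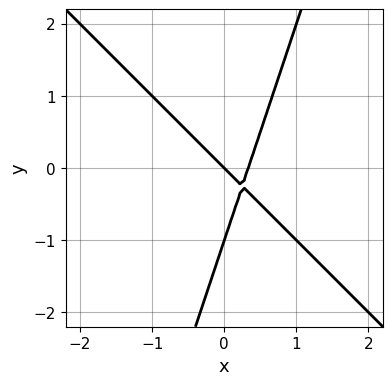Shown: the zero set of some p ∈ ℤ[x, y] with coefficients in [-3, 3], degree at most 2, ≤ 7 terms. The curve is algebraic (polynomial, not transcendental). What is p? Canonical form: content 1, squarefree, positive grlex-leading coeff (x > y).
The degree is 2 — the shape is more complex than any degree-1 curve.
Against the integer gridlines: one x-axis crossing is at x = 0; among the integer gridlines, it crosses the y-axis at y ∈ {-1, 0}.
Putting this together gives p.

3*x^2 + 2*x*y - y^2 - x - y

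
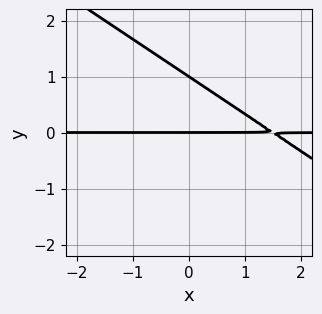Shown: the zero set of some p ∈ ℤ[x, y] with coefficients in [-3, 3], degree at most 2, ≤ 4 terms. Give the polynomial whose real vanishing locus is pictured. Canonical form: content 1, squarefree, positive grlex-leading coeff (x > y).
2*x*y + 3*y^2 - 3*y

1. Degree: the shape is more complex than any degree-1 curve, so deg p = 2.
2. From the visible intercepts: every point of the x-axis in the box is on the curve; the y-axis gridline crossings are at y ∈ {0, 1}.
3. Together with the visible shape, these determine p as stated.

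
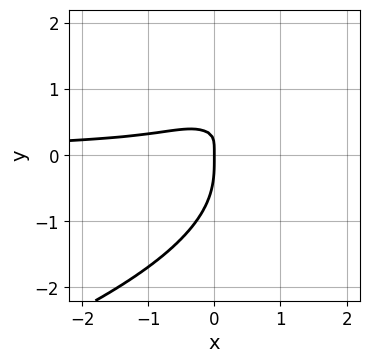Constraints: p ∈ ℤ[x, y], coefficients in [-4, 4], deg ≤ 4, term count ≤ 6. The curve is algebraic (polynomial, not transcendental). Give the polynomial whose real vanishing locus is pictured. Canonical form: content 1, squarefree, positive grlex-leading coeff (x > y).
2*y^4 + x^2*y + 3*x*y^2 - 3*x*y + x

(a) deg p = 4. No degree-3 curve has this shape.
(b) Observable constraints: it crosses the y-axis at the gridline y = 0; it meets the x-axis at x = 0 (among the integer gridlines).
(c) Fitting integer coefficients to these (and the overall shape) gives p.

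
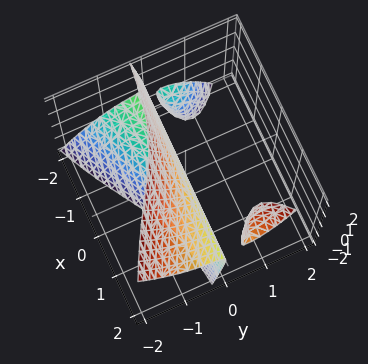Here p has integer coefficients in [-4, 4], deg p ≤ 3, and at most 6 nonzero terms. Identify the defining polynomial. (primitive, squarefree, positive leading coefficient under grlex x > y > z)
1. The picture has 3 separate pieces.
2. Degree: the shape is more complex than any degree-2 surface, so deg p = 3.
3. From the axis intercepts and sections: the visible x-axis segment lies entirely on the surface; one z-axis crossing is at z = 0; it meets the y-axis at y = 0 (among the integer gridlines).
4. Matching integer coefficients to the picture gives p.

3*x*y*z - 3*y^3 - z^2 - 3*y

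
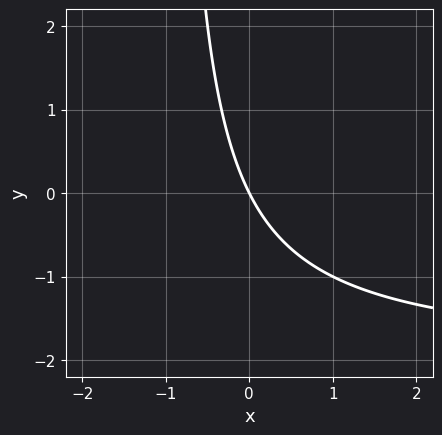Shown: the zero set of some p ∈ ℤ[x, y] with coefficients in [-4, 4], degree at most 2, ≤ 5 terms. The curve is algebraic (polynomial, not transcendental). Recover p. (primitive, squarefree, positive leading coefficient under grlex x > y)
First, deg p = 2.
Next, checking where it meets the axes: one y-axis crossing is at y = 0; it meets the x-axis at x = 0 (among the integer gridlines).
Finally, fitting integer coefficients to these (and the overall shape) gives p.

x*y + 2*x + y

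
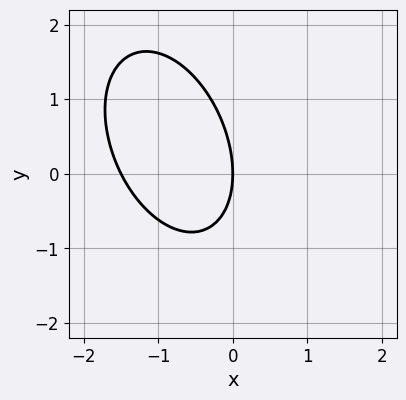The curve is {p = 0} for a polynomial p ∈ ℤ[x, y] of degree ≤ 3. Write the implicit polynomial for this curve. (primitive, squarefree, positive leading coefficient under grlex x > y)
2*x^2 + x*y + y^2 + 3*x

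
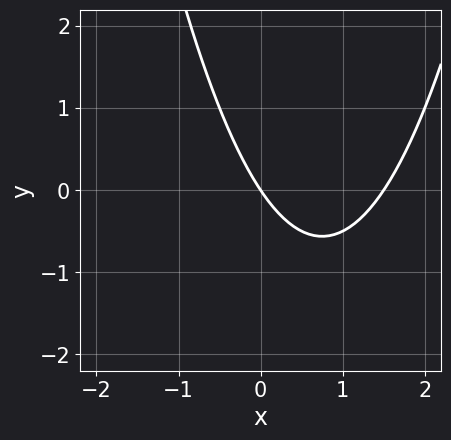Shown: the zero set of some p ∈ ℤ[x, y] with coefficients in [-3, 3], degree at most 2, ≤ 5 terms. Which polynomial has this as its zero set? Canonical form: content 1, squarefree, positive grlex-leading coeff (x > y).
2*x^2 - 3*x - 2*y

First, deg p = 2. A generic line meets the curve in up to 2 points.
Then, checking where it meets the axes: it crosses the y-axis at the gridline y = 0; one x-axis crossing is at x = 0.
Finally, fitting integer coefficients to these (and the overall shape) gives p.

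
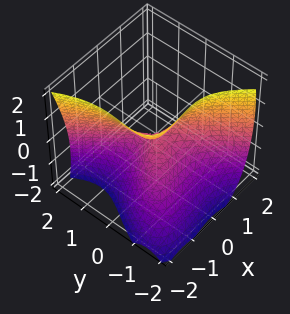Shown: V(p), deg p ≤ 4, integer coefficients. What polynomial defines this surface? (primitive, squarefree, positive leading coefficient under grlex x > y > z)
x^3 - x^2*y + y^3 + y*z + z^2

First, the degree is 3 — the shape is more complex than any degree-2 surface.
Next, from the axis intercepts and sections: one x-axis crossing is at x = 0; it crosses the z-axis at the gridline z = 0; one y-axis crossing is at y = 0.
Finally, solving for integer coefficients yields p as stated.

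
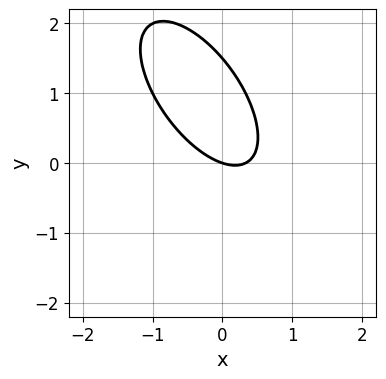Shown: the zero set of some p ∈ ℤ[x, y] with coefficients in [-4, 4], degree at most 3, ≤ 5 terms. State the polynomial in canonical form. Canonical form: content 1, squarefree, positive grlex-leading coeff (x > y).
Degree: the shape is more complex than any degree-1 curve, so deg p = 2.
From the axis intercepts and sections: one y-axis crossing is at y = 0; it meets the x-axis at x = 0 (among the integer gridlines).
The integer polynomial consistent with all of this is the stated p.

3*x^2 + 3*x*y + 2*y^2 - x - 3*y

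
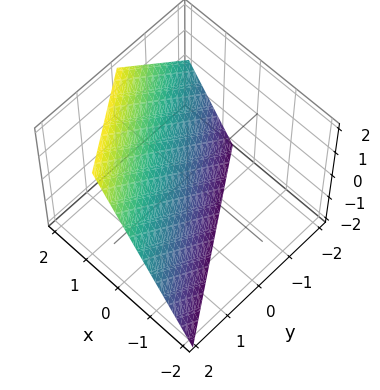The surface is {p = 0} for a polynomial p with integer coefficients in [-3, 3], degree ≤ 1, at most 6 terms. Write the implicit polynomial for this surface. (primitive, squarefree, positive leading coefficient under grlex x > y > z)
3*x + 2*y - 2*z - 2

First, the degree is 1 — the surface is flat (a plane).
Next, from the visible intercepts: one z-axis crossing is at z = -1; one y-axis crossing is at y = 1.
Finally, fitting integer coefficients to these (and the overall shape) gives p.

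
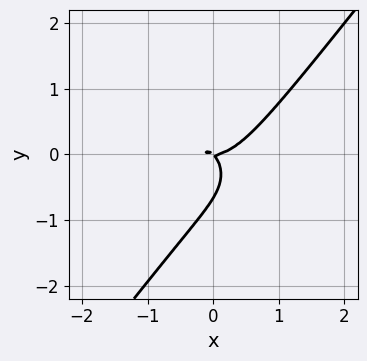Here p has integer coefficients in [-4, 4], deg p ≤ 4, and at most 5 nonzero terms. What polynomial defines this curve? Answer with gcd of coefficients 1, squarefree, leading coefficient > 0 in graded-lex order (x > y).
3*x^3 + 2*x*y^2 - 3*y^3 - 2*x*y - 2*y^2

1. Degree: the shape is more complex than any degree-2 curve, so deg p = 3.
2. Observable constraints: one x-axis crossing is at x = 0; it meets the y-axis at y = 0 (among the integer gridlines).
3. The integer polynomial consistent with all of this is the stated p.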